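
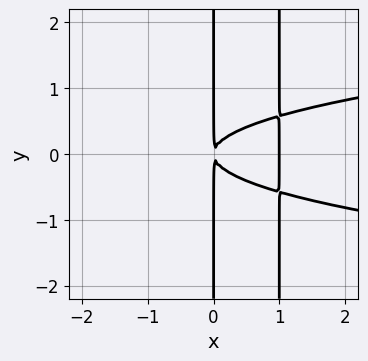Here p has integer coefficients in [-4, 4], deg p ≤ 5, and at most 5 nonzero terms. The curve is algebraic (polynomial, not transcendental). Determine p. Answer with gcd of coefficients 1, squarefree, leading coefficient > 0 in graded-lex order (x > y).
3*x^2*y^2 - x^3 - 3*x*y^2 + x^2

First, the degree is 4 — no degree-3 curve has this shape.
Next, symmetries: it's symmetric under y → −y, forcing even powers of y.
Then, against the integer gridlines: one x-axis crossing is at x = 1; the visible y-axis segment lies entirely on the curve.
Finally, together with the visible shape, these determine p as stated.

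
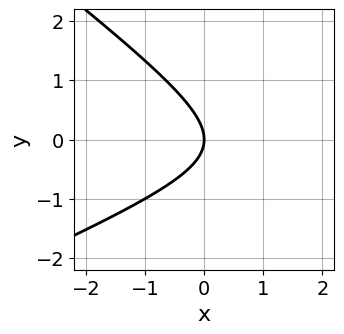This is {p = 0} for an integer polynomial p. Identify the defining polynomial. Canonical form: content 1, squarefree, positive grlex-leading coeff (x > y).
x^2 - x*y - 3*y^2 - 3*x

1. Degree: the shape is more complex than any degree-1 curve, so deg p = 2.
2. From the visible intercepts: one x-axis crossing is at x = 0; one y-axis crossing is at y = 0.
3. These observations pin down the coefficients.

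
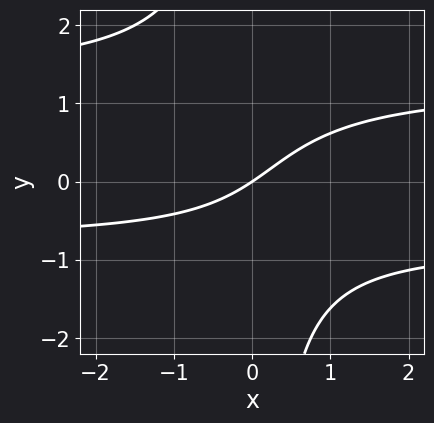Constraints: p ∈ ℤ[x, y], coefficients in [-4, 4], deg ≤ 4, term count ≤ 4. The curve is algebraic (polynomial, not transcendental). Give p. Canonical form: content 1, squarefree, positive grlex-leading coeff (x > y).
(a) deg p = 3.
(b) From the visible intercepts: it crosses the y-axis at the gridline y = 0; one x-axis crossing is at x = 0.
(c) These observations pin down the coefficients.

2*x*y^2 - x*y - 2*x + 3*y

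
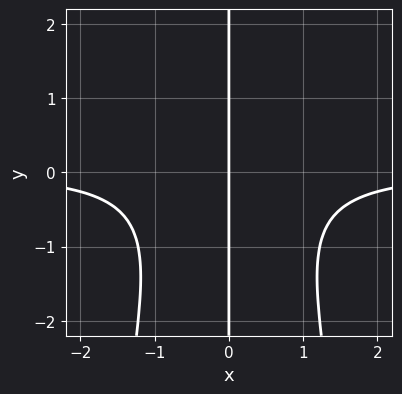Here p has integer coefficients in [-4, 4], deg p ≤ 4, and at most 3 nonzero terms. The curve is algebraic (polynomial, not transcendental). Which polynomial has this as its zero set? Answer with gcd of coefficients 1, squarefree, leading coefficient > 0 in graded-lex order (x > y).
2*x^3*y + x*y^2 + 2*x

(a) Degree: a generic line meets the curve in up to 4 points, so deg p = 4.
(b) Against the integer gridlines: it meets the x-axis at x = 0 (among the integer gridlines); every point of the y-axis in the box is on the curve.
(c) Assembling these constraints gives the stated polynomial.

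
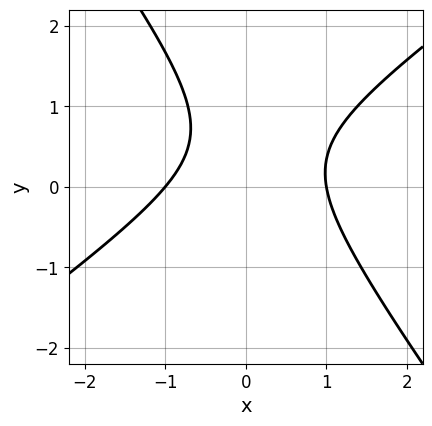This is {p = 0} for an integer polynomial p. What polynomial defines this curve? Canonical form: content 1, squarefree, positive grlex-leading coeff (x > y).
3*x^2 - 2*x*y - 3*y^2 + 3*y - 3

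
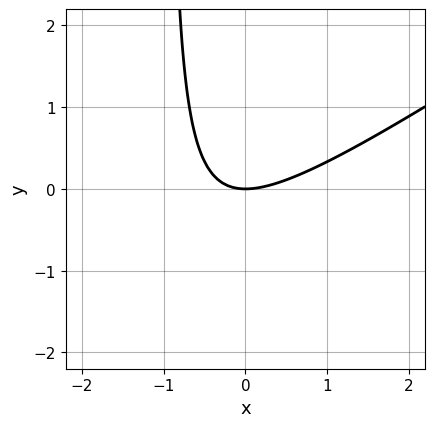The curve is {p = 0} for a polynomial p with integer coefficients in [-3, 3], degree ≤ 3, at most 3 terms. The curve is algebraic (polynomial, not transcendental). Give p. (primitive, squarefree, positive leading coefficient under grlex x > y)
(a) deg p = 2. No degree-1 curve has this shape.
(b) From the visible intercepts: one x-axis crossing is at x = 0; one y-axis crossing is at y = 0.
(c) Putting this together gives p.

2*x^2 - 3*x*y - 3*y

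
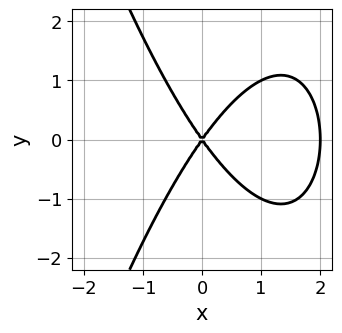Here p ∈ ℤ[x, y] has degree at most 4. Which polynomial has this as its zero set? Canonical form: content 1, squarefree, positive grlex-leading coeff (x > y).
x^3 - 2*x^2 + y^2

1. Degree: the shape is more complex than any degree-2 curve, so deg p = 3.
2. Symmetries: mirror symmetry y ↦ −y ⇒ only even powers of y.
3. Against the integer gridlines: one y-axis crossing is at y = 0; among the integer gridlines, it crosses the x-axis at x ∈ {0, 2}.
4. The integer polynomial consistent with all of this is the stated p.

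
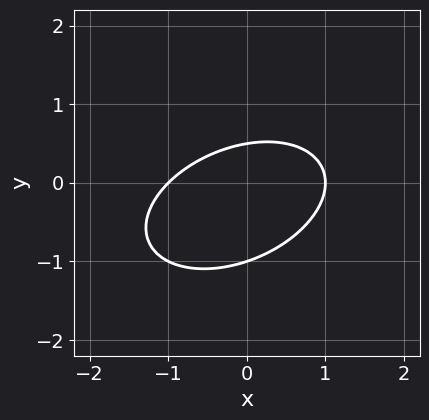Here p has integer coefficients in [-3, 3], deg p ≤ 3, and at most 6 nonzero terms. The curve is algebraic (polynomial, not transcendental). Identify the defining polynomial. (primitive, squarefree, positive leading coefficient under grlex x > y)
x^2 - x*y + 2*y^2 + y - 1

First, deg p = 2.
Then, from the axis intercepts and sections: it meets the y-axis at y = -1 (among the integer gridlines); among the integer gridlines, it crosses the x-axis at x ∈ {-1, 1}.
Finally, solving for integer coefficients yields p as stated.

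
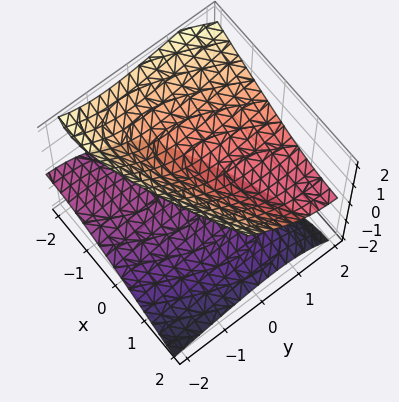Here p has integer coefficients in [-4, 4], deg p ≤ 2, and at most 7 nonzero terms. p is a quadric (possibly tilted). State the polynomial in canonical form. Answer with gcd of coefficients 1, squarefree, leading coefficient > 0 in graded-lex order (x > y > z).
First, there are 2 components.
Next, the degree is 2 — no degree-1 surface has this shape.
Next, against the integer gridlines: it misses every integer gridline on the x-axis; the surface avoids every integer y-axis point in the box.
Finally, fitting integer coefficients to these (and the overall shape) gives p.

x^2 - 2*x*y + y^2 - 2*y*z - 2*z^2 + 1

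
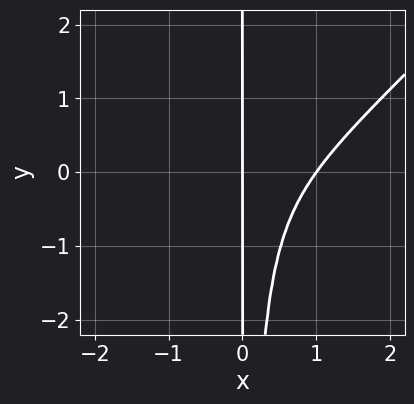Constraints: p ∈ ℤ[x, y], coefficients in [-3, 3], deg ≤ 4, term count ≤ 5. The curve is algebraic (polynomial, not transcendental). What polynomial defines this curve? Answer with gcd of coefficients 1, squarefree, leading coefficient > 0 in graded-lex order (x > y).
Degree: the shape is more complex than any degree-3 curve, so deg p = 4.
From the visible intercepts: every point of the y-axis in the box is on the curve; among the integer gridlines, it crosses the x-axis at x ∈ {0, 1}.
Putting this together gives p.

3*x^4 - 3*x^3*y - x^3 - 2*x^2*y - 2*x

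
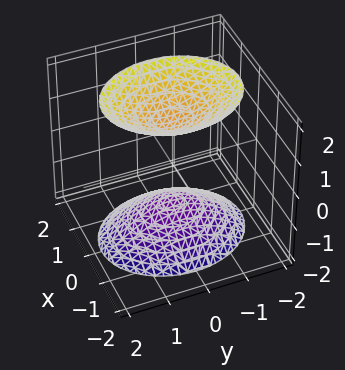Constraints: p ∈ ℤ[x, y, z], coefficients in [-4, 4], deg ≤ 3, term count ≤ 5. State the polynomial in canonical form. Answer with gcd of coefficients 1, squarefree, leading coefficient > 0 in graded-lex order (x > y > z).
3*x^2 + 2*y^2 - 2*z^2 + 3

First, I count 2 distinct pieces. They look like related sheets of one shape, so recover p as a whole.
Next, the degree is 2 — two separate bowl-shaped sheets opening away from each other; a quadric.
Next, symmetries: mirror symmetry x ↦ −x ⇒ only even powers of x; the y ↦ −y reflection is a symmetry, so y appears only in even powers; the z ↦ −z reflection is a symmetry, so z appears only in even powers.
Next, from the visible intercepts: no y-intercept at any integer in the box; no x-intercept at any integer in the box.
Finally, assembling these constraints gives the stated polynomial.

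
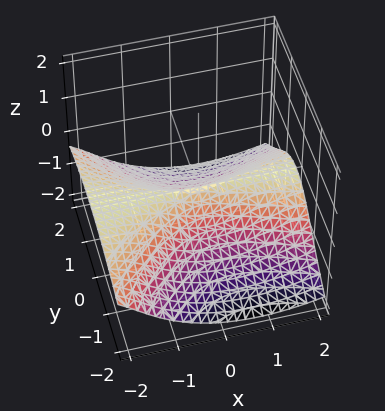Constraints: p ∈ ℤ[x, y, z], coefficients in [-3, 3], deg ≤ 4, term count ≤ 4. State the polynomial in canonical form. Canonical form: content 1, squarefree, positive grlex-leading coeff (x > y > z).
2*x^2*z + x*y^2 + 3*z^3 + 3*y^2

(a) The degree is 3 — no degree-2 surface has this shape.
(b) Against the integer gridlines: the visible x-axis segment lies entirely on the surface; one z-axis crossing is at z = 0.
(c) Putting this together gives p.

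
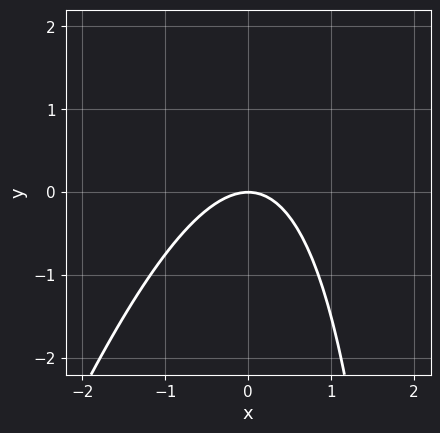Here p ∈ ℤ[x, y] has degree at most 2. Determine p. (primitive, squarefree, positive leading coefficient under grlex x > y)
1. deg p = 2.
2. Checking where it meets the axes: one y-axis crossing is at y = 0; it crosses the x-axis at the gridline x = 0.
3. Solving for integer coefficients yields p as stated.

3*x^2 - x*y + 3*y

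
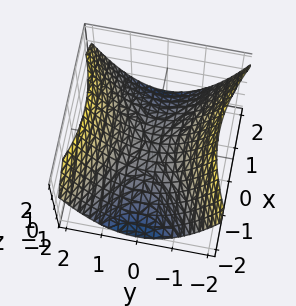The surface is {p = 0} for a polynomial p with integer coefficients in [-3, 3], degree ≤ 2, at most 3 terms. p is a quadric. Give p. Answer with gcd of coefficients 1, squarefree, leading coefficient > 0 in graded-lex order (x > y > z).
First, the degree is 2 — a hyperbolic paraboloid; a quadric.
Next, symmetries: mirror symmetry y ↦ −y ⇒ only even powers of y; mirror symmetry x ↦ −x ⇒ only even powers of x.
Then, from the visible intercepts: it meets the x-axis at x = 0 (among the integer gridlines); one z-axis crossing is at z = 0.
Finally, assembling these constraints gives the stated polynomial.

x^2 - 2*y^2 + 3*z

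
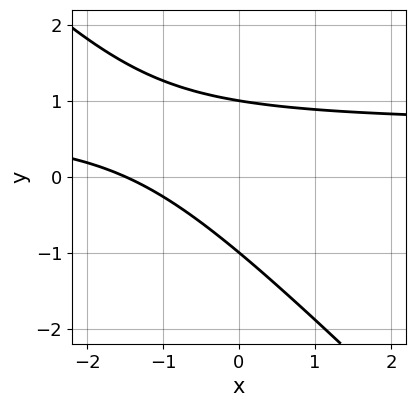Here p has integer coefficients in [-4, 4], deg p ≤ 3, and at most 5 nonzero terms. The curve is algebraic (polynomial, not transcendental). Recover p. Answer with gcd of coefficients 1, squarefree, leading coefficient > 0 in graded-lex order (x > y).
First, the degree is 2 — a generic line meets the curve in up to 2 points.
Next, checking where it meets the axes: among the integer gridlines, it crosses the y-axis at y ∈ {-1, 1}.
Finally, fitting integer coefficients to these (and the overall shape) gives p.

3*x*y + 3*y^2 - 2*x - 3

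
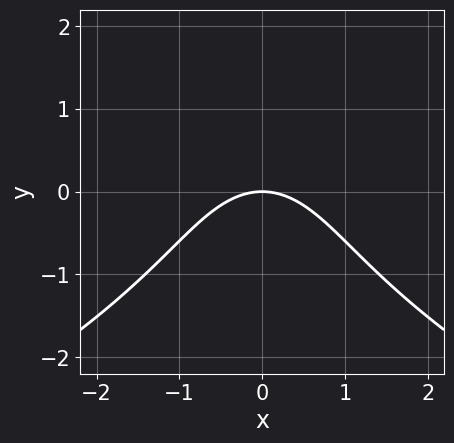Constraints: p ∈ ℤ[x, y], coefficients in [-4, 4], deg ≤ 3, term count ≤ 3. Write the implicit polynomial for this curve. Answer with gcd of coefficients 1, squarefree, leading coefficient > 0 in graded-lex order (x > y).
1. The degree is 3 — a generic line meets the curve in up to 3 points.
2. Symmetries: it's symmetric under x → −x, forcing even powers of x.
3. From the axis intercepts and sections: one x-axis crossing is at x = 0; one y-axis crossing is at y = 0.
4. These observations pin down the coefficients.

y^3 + 2*x^2 + 3*y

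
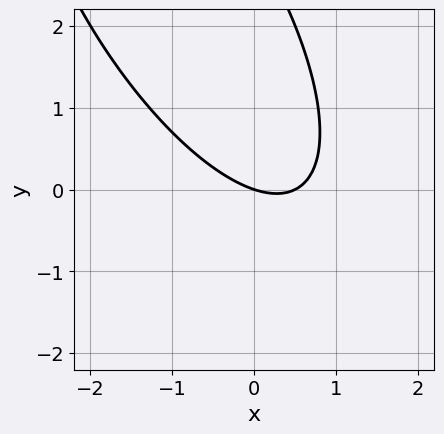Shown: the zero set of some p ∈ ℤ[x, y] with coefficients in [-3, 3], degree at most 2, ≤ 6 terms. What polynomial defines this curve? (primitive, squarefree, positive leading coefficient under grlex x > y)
2*x^2 + 2*x*y + y^2 - x - 3*y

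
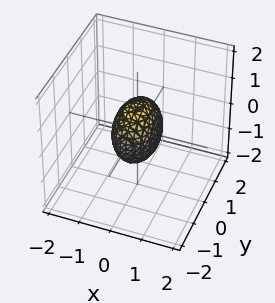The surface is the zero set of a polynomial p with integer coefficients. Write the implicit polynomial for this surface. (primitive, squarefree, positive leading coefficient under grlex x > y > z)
2*x^2 + y^2 + z^2 - 1

Degree: a closed, bounded, convex surface; a quadric, so deg p = 2.
Symmetries: the y ↦ −y reflection is a symmetry, so y appears only in even powers; mirror symmetry z ↦ −z ⇒ only even powers of z; mirror symmetry x ↦ −x ⇒ only even powers of x.
From the visible intercepts: among the integer gridlines, it crosses the z-axis at z ∈ {-1, 1}; the y-axis gridline crossings are at y ∈ {-1, 1}.
Fitting integer coefficients to these (and the overall shape) gives p.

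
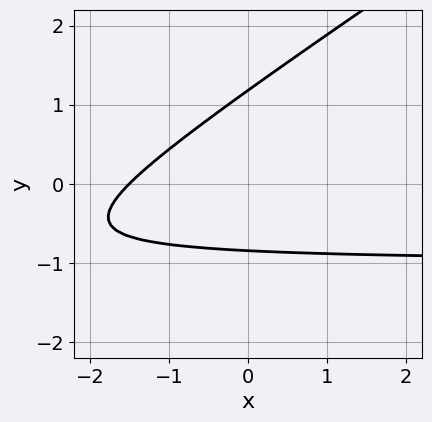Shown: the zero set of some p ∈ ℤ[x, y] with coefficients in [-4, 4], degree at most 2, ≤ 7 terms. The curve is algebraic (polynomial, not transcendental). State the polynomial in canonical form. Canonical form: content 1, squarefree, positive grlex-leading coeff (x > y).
First, the degree is 2 — no degree-1 curve has this shape.
Finally, the integer polynomial consistent with all of this is the stated p.

2*x*y - 3*y^2 + 2*x + y + 3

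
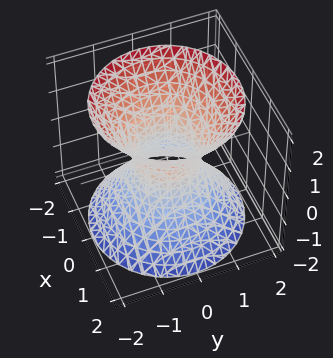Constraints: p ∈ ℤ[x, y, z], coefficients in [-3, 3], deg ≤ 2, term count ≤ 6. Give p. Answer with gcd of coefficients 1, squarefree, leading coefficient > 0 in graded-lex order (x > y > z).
Degree: one connected sheet with a waist; a quadric, so deg p = 2.
Symmetries: the z ↦ −z reflection is a symmetry, so z appears only in even powers; rotational symmetry about the z-axis ⇒ p depends on x, y only through x² + y².
Observable constraints: the surface avoids every integer z-axis point in the box; a circular section at z = 0 has radius between 0 and 1.
Fitting integer coefficients to these (and the overall shape) gives p.

3*x^2 + 3*y^2 - 2*z^2 - 2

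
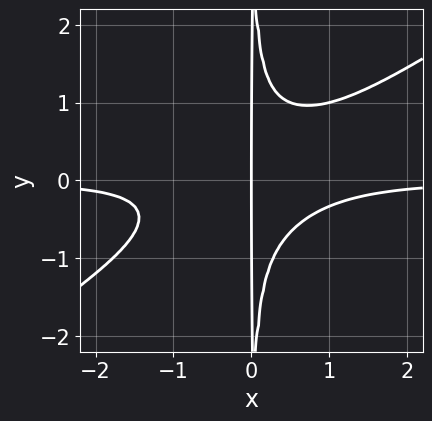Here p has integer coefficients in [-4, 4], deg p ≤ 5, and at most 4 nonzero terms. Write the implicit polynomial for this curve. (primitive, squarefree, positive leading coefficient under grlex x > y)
2*x^3*y - 3*x^2*y^2 + x

(a) Degree: no degree-3 curve has this shape, so deg p = 4.
(b) Checking where it meets the axes: the visible y-axis segment lies entirely on the curve; it crosses the x-axis at the gridline x = 0.
(c) Fitting integer coefficients to these (and the overall shape) gives p.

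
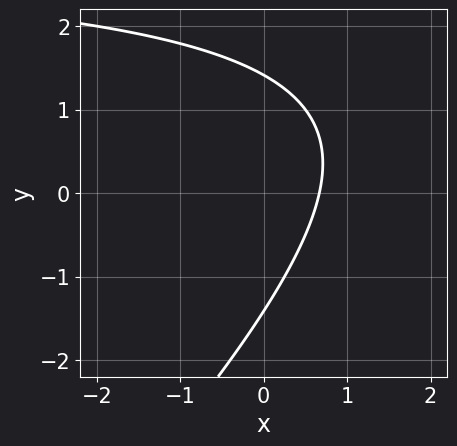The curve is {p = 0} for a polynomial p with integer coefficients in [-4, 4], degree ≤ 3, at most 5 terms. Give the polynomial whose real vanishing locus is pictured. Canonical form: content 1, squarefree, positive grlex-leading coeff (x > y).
(a) Degree: no degree-1 curve has this shape, so deg p = 2.
(b) Putting this together gives p.

x*y - y^2 - 3*x + 2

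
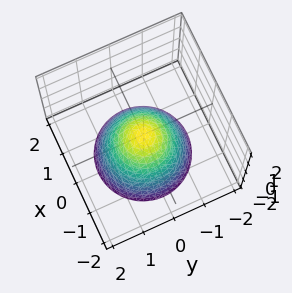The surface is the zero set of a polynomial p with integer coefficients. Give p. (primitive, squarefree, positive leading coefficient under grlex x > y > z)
The degree is 2 — a single bowl opening along one axis; a quadric.
Symmetries: the z-axis is an axis of rotation, so x and y enter only as x² + y².
Reading off the gridlines: it meets the z-axis at z = 0 (among the integer gridlines); one x-axis crossing is at x = 0; a circular section at z = -2 has radius between 1 and 2.
Matching integer coefficients to the picture gives p.

x^2 + y^2 + z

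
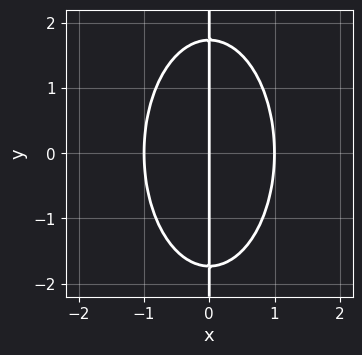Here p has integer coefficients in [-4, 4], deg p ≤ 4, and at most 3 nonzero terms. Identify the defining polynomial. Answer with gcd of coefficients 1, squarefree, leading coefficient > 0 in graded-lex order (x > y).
3*x^3 + x*y^2 - 3*x

1. deg p = 3. The shape is more complex than any degree-2 curve.
2. Symmetries: mirror symmetry y ↦ −y ⇒ only even powers of y.
3. Reading off the gridlines: the visible y-axis segment lies entirely on the curve; among the integer gridlines, it crosses the x-axis at x ∈ {-1, 0, 1}.
4. Matching integer coefficients to the picture gives p.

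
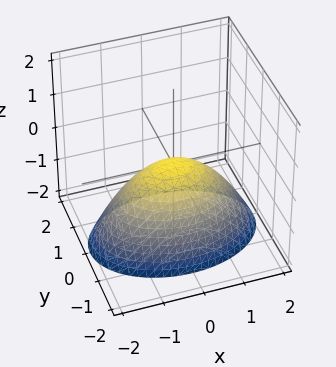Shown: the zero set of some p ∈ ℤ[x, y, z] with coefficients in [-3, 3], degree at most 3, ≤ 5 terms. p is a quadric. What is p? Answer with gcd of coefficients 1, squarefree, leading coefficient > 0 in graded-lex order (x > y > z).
First, degree: a paraboloid; a quadric, so deg p = 2.
Then, symmetries: the x ↦ −x reflection is a symmetry, so x appears only in even powers; it's symmetric under y → −y, forcing even powers of y.
Then, checking where it meets the axes: it crosses the y-axis at the gridline y = 0; it meets the x-axis at x = 0 (among the integer gridlines); it crosses the z-axis at the gridline z = 0.
Finally, these observations pin down the coefficients.

x^2 + 2*y^2 + 2*z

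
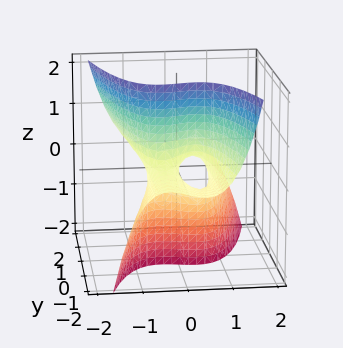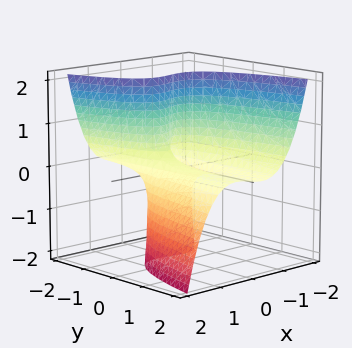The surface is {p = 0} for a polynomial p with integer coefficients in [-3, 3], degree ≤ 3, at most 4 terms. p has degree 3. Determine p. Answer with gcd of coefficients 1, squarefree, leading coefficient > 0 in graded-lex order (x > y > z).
The degree is 3 — a generic line meets the surface in up to 3 points.
Against the integer gridlines: every point of the y-axis in the box is on the surface; it meets the x-axis at x = 0 (among the integer gridlines); it crosses the z-axis at the gridline z = 0.
These observations pin down the coefficients.

2*x^3 + 2*y*z - x + z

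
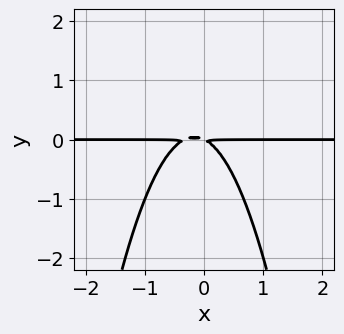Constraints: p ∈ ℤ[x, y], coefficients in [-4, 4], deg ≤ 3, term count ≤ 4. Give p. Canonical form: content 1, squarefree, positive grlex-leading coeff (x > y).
3*x^2*y + x*y + 2*y^2

Degree: a generic line meets the curve in up to 3 points, so deg p = 3.
Observable constraints: every point of the x-axis in the box is on the curve.
These observations pin down the coefficients.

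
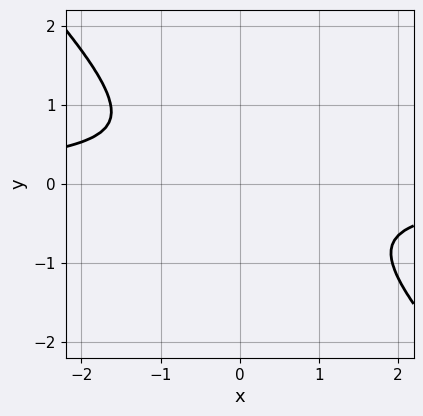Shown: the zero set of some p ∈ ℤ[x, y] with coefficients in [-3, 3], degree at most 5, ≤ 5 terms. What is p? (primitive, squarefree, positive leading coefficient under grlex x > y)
2*x^3*y + 2*y^4 + x*y^2 + 2*x^2 + 3*y^2

1. Degree: a generic line meets the curve in up to 4 points, so deg p = 4.
2. The integer polynomial consistent with all of this is the stated p.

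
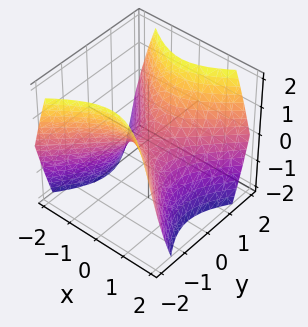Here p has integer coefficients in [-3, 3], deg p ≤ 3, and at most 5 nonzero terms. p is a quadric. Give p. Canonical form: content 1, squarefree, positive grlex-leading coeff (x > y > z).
First, degree: a hyperbolic paraboloid; a quadric, so deg p = 2.
Next, symmetries: the y ↦ −y reflection is a symmetry, so y appears only in even powers; mirror symmetry x ↦ −x ⇒ only even powers of x.
Then, against the integer gridlines: it meets the x-axis at x = 0 (among the integer gridlines); one z-axis crossing is at z = 0.
Finally, these observations pin down the coefficients.

x^2 - y^2 + z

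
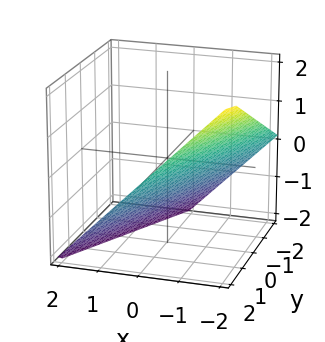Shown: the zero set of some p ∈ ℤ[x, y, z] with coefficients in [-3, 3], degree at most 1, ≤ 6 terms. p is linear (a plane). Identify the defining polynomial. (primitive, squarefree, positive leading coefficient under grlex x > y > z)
deg p = 1. Every cross-section is a straight line — this is a plane.
From the axis intercepts and sections: one y-axis crossing is at y = 2; one x-axis crossing is at x = -1.
Fitting integer coefficients to these (and the overall shape) gives p. Check: (0, 0, -1) on the z-axis lies on the surface, and p(0, 0, -1) = 0. ✓

2*x - y + 2*z + 2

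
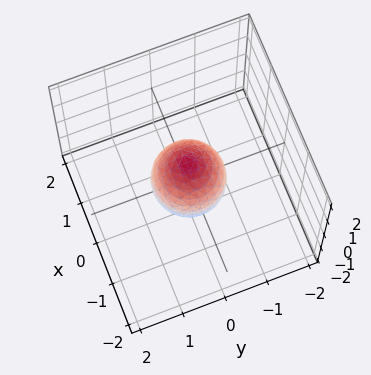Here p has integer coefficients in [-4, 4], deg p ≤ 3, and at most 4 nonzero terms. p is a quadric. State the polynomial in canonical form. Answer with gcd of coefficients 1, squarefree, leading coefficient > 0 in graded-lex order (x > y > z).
3*x^2 + 3*y^2 + 2*z^2 - 2

First, degree: a closed, bounded, convex surface; a quadric, so deg p = 2.
Then, symmetries: every cross-section ⟂ z is a circle, so x, y appear only via x² + y²; mirror symmetry z ↦ −z ⇒ only even powers of z.
Then, checking where it meets the axes: a circular section at z = 0 has radius between 0 and 1; among the integer gridlines, it crosses the z-axis at z ∈ {-1, 1}.
Finally, these observations pin down the coefficients.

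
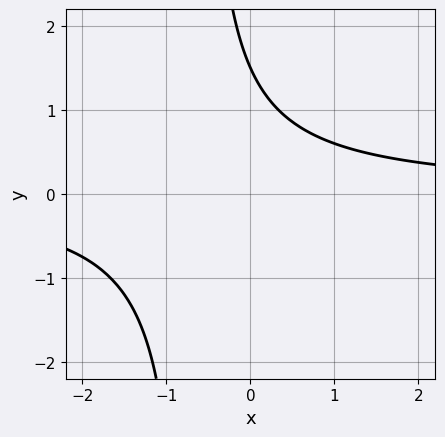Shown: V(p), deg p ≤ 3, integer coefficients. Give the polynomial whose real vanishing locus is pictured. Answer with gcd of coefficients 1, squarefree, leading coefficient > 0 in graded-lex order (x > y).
3*x*y + 2*y - 3

First, the degree is 2 — a generic line meets the curve in up to 2 points.
Then, from the visible intercepts: no x-intercept at any integer in the box.
Finally, solving for integer coefficients yields p as stated.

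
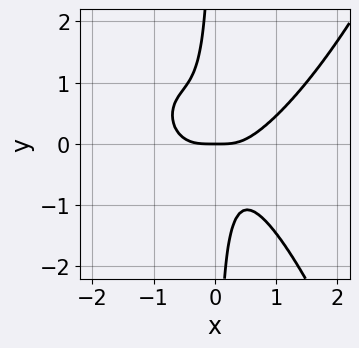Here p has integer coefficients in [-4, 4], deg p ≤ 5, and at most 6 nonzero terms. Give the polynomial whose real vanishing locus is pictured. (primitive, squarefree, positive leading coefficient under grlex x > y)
2*x^4 - 2*x^2*y - 3*x*y^2 - y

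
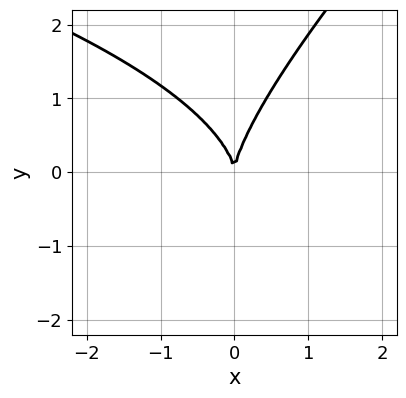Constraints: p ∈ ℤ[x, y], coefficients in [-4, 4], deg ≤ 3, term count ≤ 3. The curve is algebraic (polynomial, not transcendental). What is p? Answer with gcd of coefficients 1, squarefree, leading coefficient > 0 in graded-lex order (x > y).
(a) Degree: no degree-2 curve has this shape, so deg p = 3.
(b) From the axis intercepts and sections: it meets the y-axis at y = 0 (among the integer gridlines); it meets the x-axis at x = 0 (among the integer gridlines).
(c) Fitting integer coefficients to these (and the overall shape) gives p.

x*y^2 - y^3 + 3*x^2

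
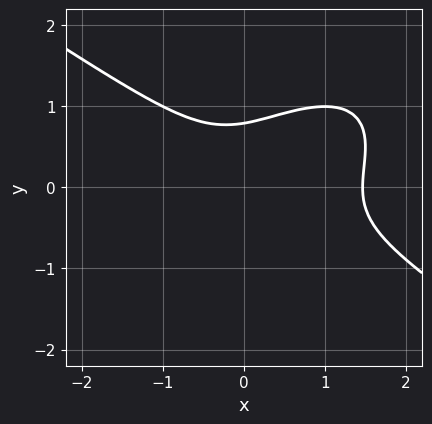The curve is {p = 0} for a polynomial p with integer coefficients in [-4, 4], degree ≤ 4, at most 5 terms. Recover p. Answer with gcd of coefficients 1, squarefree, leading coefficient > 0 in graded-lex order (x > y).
x^3 - x*y^2 + 2*y^3 - x^2 - 1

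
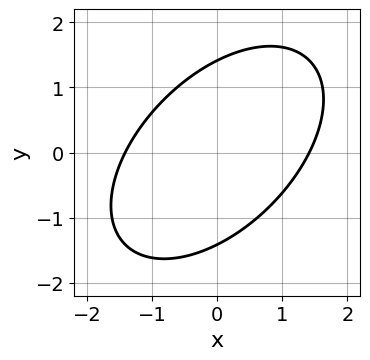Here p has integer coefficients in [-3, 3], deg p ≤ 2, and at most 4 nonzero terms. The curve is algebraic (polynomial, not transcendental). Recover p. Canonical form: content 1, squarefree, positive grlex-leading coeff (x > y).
(a) The degree is 2 — the shape is more complex than any degree-1 curve.
(b) Putting this together gives p.

x^2 - x*y + y^2 - 2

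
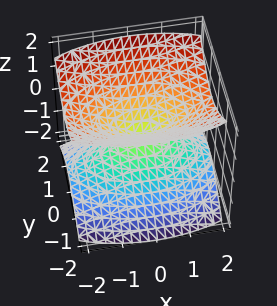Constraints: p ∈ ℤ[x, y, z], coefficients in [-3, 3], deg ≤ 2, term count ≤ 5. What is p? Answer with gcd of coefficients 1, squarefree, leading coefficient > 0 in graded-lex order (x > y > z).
First, I count 2 distinct pieces. They look like related sheets of one shape, so recover p as a whole.
Next, deg p = 2. A double cone through the origin; a quadric.
Next, symmetries: mirror symmetry x ↦ −x ⇒ only even powers of x; it's symmetric under y → −y, forcing even powers of y; it's symmetric under z → −z, forcing even powers of z.
Next, reading off the gridlines: one z-axis crossing is at z = 0; it crosses the y-axis at the gridline y = 0; it crosses the x-axis at the gridline x = 0.
Finally, the integer polynomial consistent with all of this is the stated p.

x^2 + 3*y^2 - 3*z^2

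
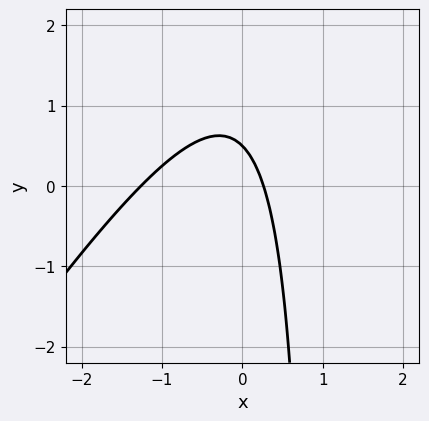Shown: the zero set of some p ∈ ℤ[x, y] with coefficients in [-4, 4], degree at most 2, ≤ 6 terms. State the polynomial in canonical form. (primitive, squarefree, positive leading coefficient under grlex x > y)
3*x^2 - 2*x*y + 3*x + 2*y - 1

(a) The degree is 2 — no degree-1 curve has this shape.
(b) The integer polynomial consistent with all of this is the stated p.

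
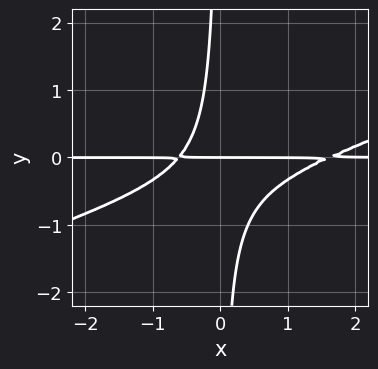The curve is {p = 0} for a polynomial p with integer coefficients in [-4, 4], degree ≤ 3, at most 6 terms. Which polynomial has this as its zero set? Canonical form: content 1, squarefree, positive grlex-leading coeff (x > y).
(a) Degree: the shape is more complex than any degree-2 curve, so deg p = 3.
(b) Observable constraints: it crosses the y-axis at the gridline y = 0; the visible x-axis segment lies entirely on the curve.
(c) Together with the visible shape, these determine p as stated.

x^2*y - 3*x*y^2 - x*y - y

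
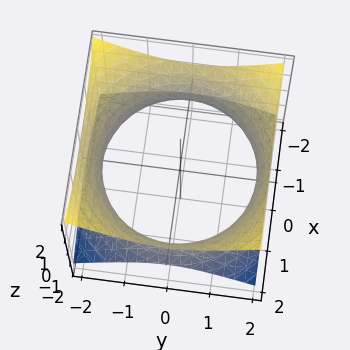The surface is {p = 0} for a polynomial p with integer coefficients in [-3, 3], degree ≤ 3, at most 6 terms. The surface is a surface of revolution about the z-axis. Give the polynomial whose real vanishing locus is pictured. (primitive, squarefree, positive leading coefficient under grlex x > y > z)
1. Degree: a generic line meets the surface in up to 2 points, so deg p = 2.
2. By symmetry, every cross-section ⟂ z is a circle, so x, y appear only via x² + y².
3. Observable constraints: a circular section at z = 0 has radius between 1 and 2; it misses every integer gridline on the z-axis.
4. Together with the visible shape, these determine p as stated.

x^2 + y^2 - 2*z^2 - 3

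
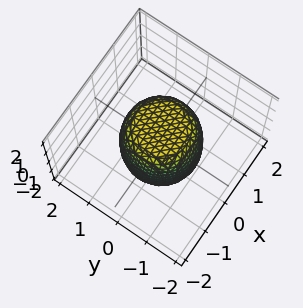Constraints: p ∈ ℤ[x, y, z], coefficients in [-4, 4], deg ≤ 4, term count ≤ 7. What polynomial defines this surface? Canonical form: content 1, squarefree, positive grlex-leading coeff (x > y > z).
2*x^4 + 4*x^2*y^2 + 2*y^4 - x^2 - y^2 + z^2 - 2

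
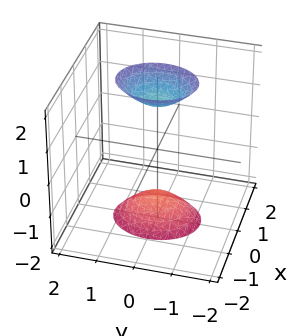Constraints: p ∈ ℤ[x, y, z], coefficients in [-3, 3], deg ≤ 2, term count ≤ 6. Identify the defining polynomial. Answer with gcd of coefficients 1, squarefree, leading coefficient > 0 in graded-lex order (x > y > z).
3*x^2 + 2*y^2 - z^2 + 2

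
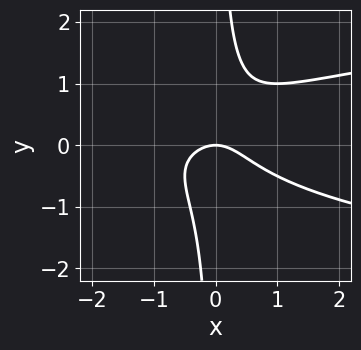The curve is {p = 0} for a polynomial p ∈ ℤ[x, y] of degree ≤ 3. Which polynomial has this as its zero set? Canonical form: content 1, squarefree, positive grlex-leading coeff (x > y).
(a) deg p = 3.
(b) From the visible intercepts: it crosses the y-axis at the gridline y = 0; it meets the x-axis at x = 0 (among the integer gridlines).
(c) These observations pin down the coefficients.

2*x*y^2 - x^2 - y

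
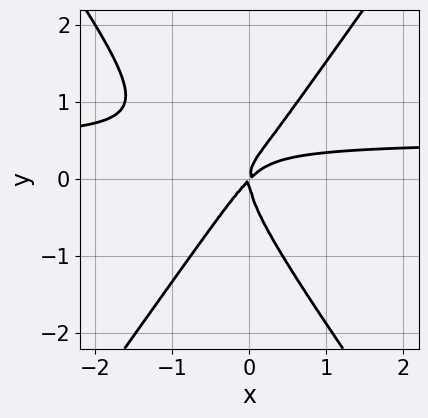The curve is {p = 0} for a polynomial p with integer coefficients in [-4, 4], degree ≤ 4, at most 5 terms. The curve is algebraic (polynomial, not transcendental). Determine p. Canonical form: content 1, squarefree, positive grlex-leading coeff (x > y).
2*x^2*y - y^3 - x^2 + x*y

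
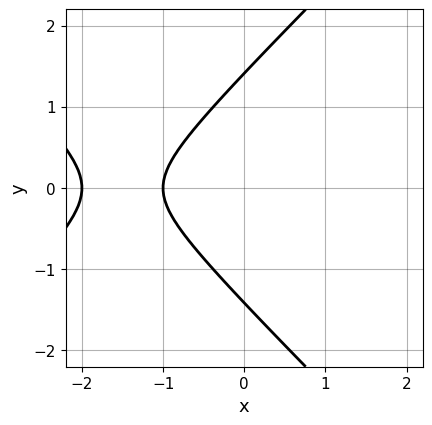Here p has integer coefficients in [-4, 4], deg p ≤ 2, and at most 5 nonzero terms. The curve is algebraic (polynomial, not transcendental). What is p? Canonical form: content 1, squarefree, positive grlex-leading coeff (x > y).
x^2 - y^2 + 3*x + 2

(a) deg p = 2. No degree-1 curve has this shape.
(b) Symmetries: it's symmetric under y → −y, forcing even powers of y.
(c) From the visible intercepts: among the integer gridlines, it crosses the x-axis at x ∈ {-2, -1}.
(d) Fitting integer coefficients to these (and the overall shape) gives p.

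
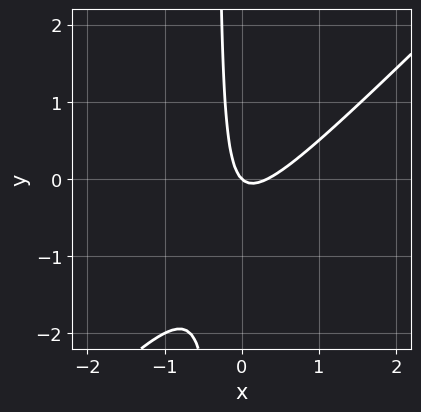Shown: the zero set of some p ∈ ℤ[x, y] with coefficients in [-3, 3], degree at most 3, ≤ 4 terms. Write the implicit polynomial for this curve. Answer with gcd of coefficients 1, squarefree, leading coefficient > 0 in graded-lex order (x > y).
First, deg p = 2.
Then, observable constraints: one x-axis crossing is at x = 0; it meets the y-axis at y = 0 (among the integer gridlines).
Finally, matching integer coefficients to the picture gives p.

3*x^2 - 3*x*y - x - y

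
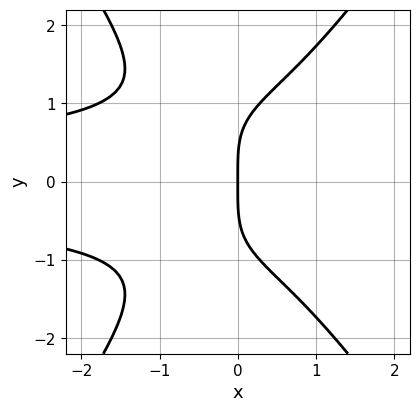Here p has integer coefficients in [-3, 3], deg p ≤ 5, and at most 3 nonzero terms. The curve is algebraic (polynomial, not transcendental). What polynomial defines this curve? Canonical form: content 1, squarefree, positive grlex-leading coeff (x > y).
2*x^2*y^2 - y^4 + 3*x

1. Degree: no degree-3 curve has this shape, so deg p = 4.
2. Symmetries: it's symmetric under y → −y, forcing even powers of y.
3. From the visible intercepts: it meets the x-axis at x = 0 (among the integer gridlines); it crosses the y-axis at the gridline y = 0.
4. These observations pin down the coefficients.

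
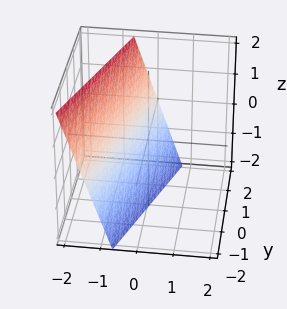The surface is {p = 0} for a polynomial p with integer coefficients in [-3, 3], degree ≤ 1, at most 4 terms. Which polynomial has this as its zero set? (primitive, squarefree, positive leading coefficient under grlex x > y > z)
3*x - y + z + 2

(a) Degree: every cross-section is a straight line — this is a plane, so deg p = 1.
(b) From the visible intercepts: one y-axis crossing is at y = 2; one z-axis crossing is at z = -2.
(c) Matching integer coefficients to the picture gives p.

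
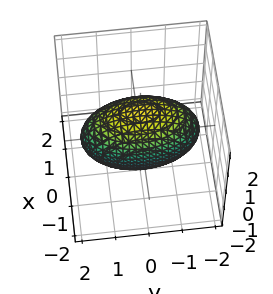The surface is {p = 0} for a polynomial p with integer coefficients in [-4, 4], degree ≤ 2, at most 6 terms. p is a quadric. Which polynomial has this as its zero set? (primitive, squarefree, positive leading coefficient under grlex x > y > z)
(a) deg p = 2.
(b) Symmetries: the z ↦ −z reflection is a symmetry, so z appears only in even powers; mirror symmetry y ↦ −y ⇒ only even powers of y; it's symmetric under x → −x, forcing even powers of x.
(c) Observable constraints: the x-axis gridline crossings are at x ∈ {-1, 1}.
(d) Fitting integer coefficients to these (and the overall shape) gives p.

3*x^2 + y^2 + 2*z^2 - 3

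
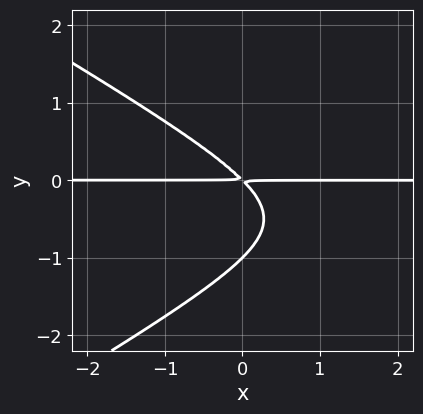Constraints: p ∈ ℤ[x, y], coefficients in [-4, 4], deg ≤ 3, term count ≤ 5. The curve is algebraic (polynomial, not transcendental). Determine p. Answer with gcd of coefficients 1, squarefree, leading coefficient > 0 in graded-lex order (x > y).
First, deg p = 3. The shape is more complex than any degree-2 curve.
Then, observable constraints: the visible x-axis segment lies entirely on the curve; it crosses the y-axis at the gridline y = -1.
Finally, solving for integer coefficients yields p as stated.

x^2*y - 3*y^3 - 3*x*y - 3*y^2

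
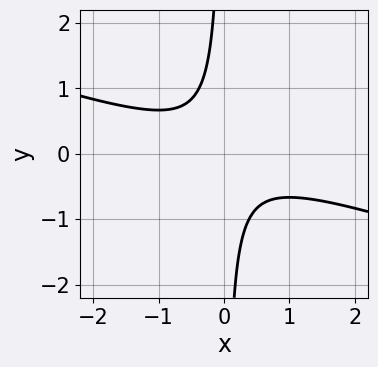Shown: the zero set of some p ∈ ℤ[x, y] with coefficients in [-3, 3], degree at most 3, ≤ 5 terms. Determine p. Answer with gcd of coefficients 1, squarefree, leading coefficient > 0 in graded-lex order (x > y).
x^2 + 3*x*y + 1

First, degree: a generic line meets the curve in up to 2 points, so deg p = 2.
Next, from the axis intercepts and sections: it misses every integer gridline on the x-axis; no y-intercept at any integer in the box.
Finally, assembling these constraints gives the stated polynomial.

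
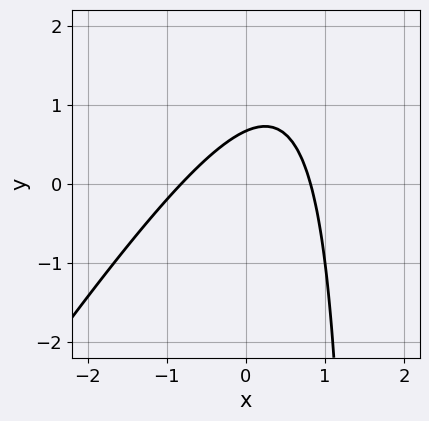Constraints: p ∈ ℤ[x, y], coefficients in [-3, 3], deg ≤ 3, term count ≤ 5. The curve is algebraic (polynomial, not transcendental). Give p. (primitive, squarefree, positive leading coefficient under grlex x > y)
First, degree: no degree-1 curve has this shape, so deg p = 2.
Finally, solving for integer coefficients yields p as stated.

3*x^2 - 2*x*y + 3*y - 2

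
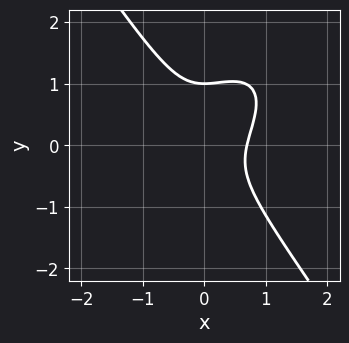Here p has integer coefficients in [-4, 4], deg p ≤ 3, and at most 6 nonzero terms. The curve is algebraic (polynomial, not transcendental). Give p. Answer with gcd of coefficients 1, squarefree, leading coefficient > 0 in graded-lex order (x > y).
Degree: the shape is more complex than any degree-2 curve, so deg p = 3.
Against the integer gridlines: one y-axis crossing is at y = 1.
Assembling these constraints gives the stated polynomial.

3*x^3 - 2*x^2*y + 2*y^3 - y^2 - 1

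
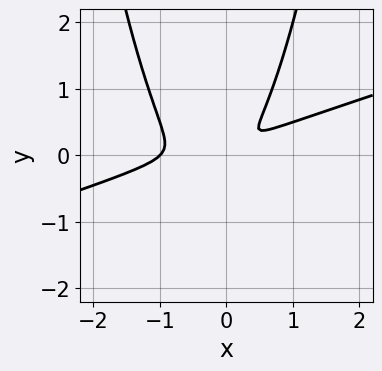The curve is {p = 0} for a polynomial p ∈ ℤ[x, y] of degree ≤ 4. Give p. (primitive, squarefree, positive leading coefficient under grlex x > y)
First, deg p = 3. A generic line meets the curve in up to 3 points.
Next, against the integer gridlines: one x-axis crossing is at x = -1.
Finally, the integer polynomial consistent with all of this is the stated p.

x^3 - 3*x^2*y + x^2 - 2*x*y + 2*y^2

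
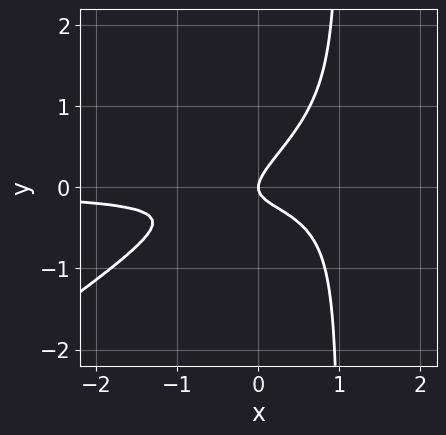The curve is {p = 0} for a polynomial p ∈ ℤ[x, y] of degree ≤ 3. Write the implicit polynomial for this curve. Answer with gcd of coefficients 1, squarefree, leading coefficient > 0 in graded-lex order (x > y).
2*x^2*y - 3*x*y^2 - 2*x*y + 3*y^2 - x

1. The degree is 3 — a generic line meets the curve in up to 3 points.
2. From the visible intercepts: it crosses the y-axis at the gridline y = 0; it meets the x-axis at x = 0 (among the integer gridlines).
3. Matching integer coefficients to the picture gives p.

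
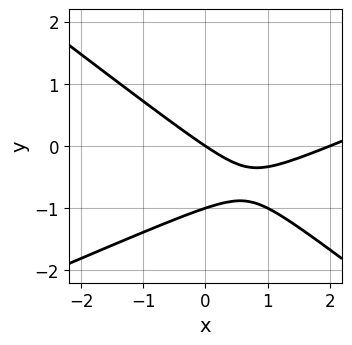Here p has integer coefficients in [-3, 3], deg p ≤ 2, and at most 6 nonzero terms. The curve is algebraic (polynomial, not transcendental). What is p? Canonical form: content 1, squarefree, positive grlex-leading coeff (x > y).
x^2 - x*y - 3*y^2 - 2*x - 3*y

First, the degree is 2 — no degree-1 curve has this shape.
Then, checking where it meets the axes: among the integer gridlines, it crosses the x-axis at x ∈ {0, 2}; among the integer gridlines, it crosses the y-axis at y ∈ {-1, 0}.
Finally, together with the visible shape, these determine p as stated.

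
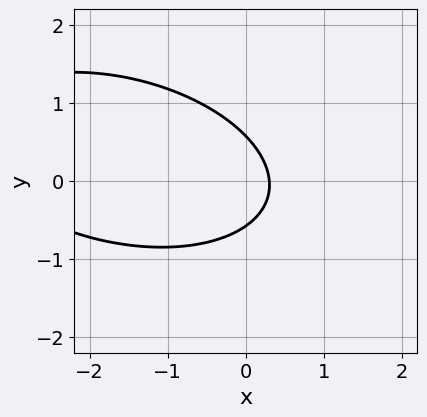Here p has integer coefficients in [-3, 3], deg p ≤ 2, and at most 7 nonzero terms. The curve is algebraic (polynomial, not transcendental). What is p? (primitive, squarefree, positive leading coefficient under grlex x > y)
(a) deg p = 2. The shape is more complex than any degree-1 curve.
(b) Solving for integer coefficients yields p as stated.

x^2 + x*y + 3*y^2 + 3*x - 1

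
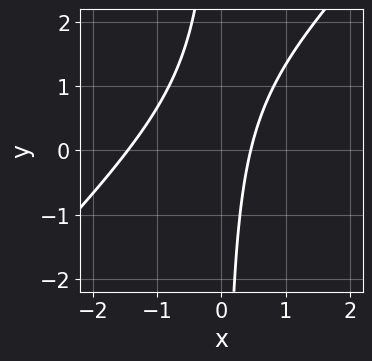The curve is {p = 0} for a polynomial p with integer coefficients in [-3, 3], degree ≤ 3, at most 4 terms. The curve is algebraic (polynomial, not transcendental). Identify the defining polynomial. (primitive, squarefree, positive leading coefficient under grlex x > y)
(a) Degree: no degree-1 curve has this shape, so deg p = 2.
(b) Reading off the gridlines: it misses every integer gridline on the y-axis.
(c) These observations pin down the coefficients.

3*x^2 - 3*x*y + 3*x - 2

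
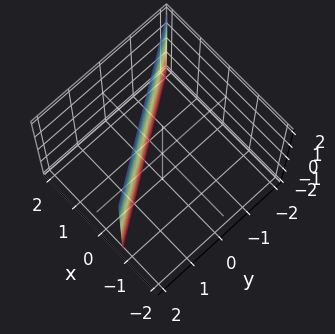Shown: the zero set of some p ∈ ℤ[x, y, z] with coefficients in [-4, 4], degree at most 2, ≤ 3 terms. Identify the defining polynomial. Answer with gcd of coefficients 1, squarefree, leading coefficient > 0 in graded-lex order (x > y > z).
3*x + 2*y - 2

Degree: the surface is flat (a plane), so deg p = 1.
Against the integer gridlines: it misses every integer gridline on the z-axis; one y-axis crossing is at y = 1.
Assembling these constraints gives the stated polynomial.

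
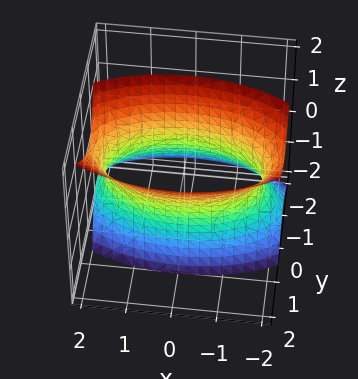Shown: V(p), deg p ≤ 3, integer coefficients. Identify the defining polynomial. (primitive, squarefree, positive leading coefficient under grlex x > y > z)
First, deg p = 2. A generic line meets the surface in up to 2 points.
Next, against the integer gridlines: no z-intercept at any integer in the box; among the integer gridlines, it crosses the y-axis at y ∈ {-1, 1}.
Finally, fitting integer coefficients to these (and the overall shape) gives p.

x^2 + 3*y^2 - 2*y*z - z^2 - 3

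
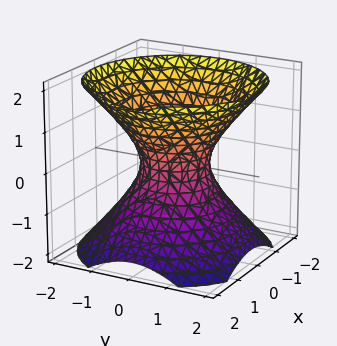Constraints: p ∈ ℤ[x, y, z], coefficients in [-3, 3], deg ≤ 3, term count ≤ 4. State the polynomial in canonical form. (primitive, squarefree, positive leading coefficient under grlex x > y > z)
3*x^2 + 3*y^2 - 3*z^2 - 2

Degree: the shape is more complex than any degree-1 surface, so deg p = 2.
Symmetry: the z-axis is an axis of rotation, so x and y enter only as x² + y².
Reading off the gridlines: a circular section at z = -1 has radius between 1 and 2; the surface avoids every integer z-axis point in the box.
Solving for integer coefficients yields p as stated.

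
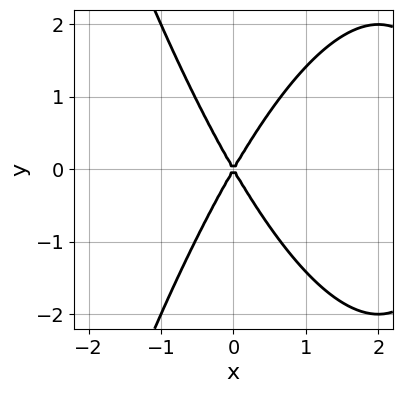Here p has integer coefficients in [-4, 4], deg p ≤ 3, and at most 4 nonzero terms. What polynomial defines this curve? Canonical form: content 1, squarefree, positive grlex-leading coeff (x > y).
x^3 - 3*x^2 + y^2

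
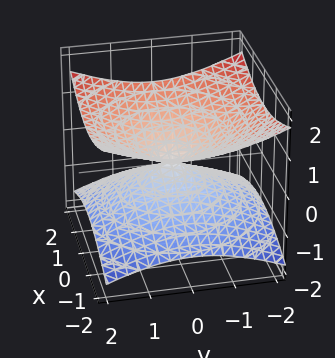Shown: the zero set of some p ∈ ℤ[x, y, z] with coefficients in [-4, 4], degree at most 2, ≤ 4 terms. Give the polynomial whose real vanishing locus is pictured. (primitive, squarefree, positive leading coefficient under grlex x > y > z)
x^2 + y^2 - 3*z^2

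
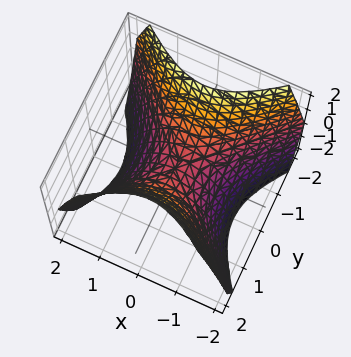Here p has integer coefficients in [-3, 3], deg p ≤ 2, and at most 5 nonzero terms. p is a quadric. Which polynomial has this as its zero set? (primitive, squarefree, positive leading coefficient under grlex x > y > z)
(a) Degree: a hyperbolic paraboloid; a quadric, so deg p = 2.
(b) Symmetries: mirror symmetry x ↦ −x ⇒ only even powers of x; the y ↦ −y reflection is a symmetry, so y appears only in even powers.
(c) From the visible intercepts: it crosses the x-axis at the gridline x = 0; it crosses the y-axis at the gridline y = 0.
(d) Matching integer coefficients to the picture gives p.

x^2 - y^2 + z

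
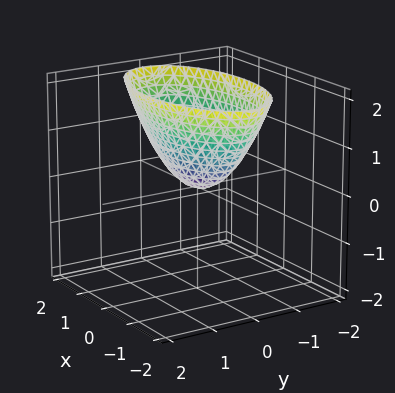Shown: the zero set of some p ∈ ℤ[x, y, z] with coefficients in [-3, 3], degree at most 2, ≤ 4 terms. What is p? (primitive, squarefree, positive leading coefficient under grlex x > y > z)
Degree: a paraboloid; a quadric, so deg p = 2.
Symmetries: it's symmetric under y → −y, forcing even powers of y; mirror symmetry x ↦ −x ⇒ only even powers of x.
Checking where it meets the axes: one z-axis crossing is at z = 0; it meets the x-axis at x = 0 (among the integer gridlines).
Fitting integer coefficients to these (and the overall shape) gives p.

x^2 + 3*y^2 - 2*z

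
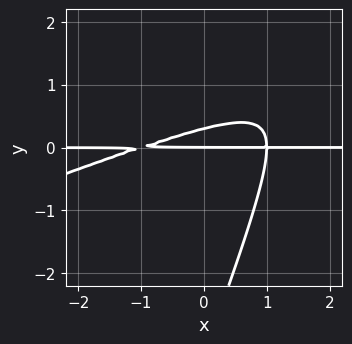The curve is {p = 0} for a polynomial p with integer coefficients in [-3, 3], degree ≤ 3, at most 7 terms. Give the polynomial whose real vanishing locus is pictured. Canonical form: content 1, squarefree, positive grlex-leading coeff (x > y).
1. deg p = 3. A generic line meets the curve in up to 3 points.
2. Observable constraints: it crosses the y-axis at the gridline y = 0; the visible x-axis segment lies entirely on the curve.
3. Fitting integer coefficients to these (and the overall shape) gives p.

x^2*y - 3*x*y^2 + y^3 + 3*y^2 - y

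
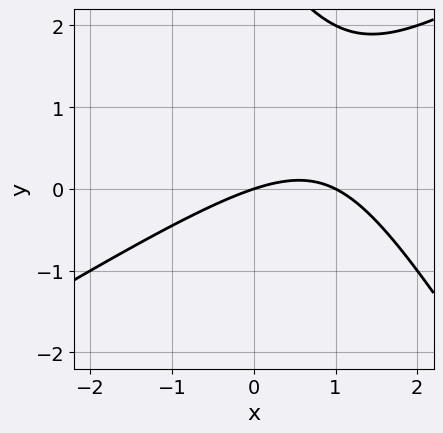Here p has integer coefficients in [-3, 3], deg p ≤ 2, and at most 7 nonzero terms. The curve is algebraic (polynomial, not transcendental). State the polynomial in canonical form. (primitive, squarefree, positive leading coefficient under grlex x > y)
1. Degree: a generic line meets the curve in up to 2 points, so deg p = 2.
2. Checking where it meets the axes: one y-axis crossing is at y = 0; among the integer gridlines, it crosses the x-axis at x ∈ {0, 1}.
3. Assembling these constraints gives the stated polynomial.

x^2 - x*y - y^2 - x + 3*y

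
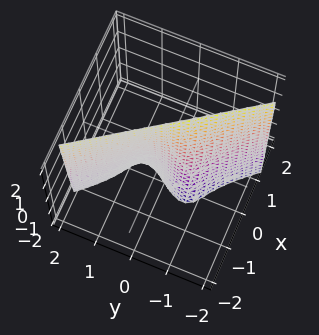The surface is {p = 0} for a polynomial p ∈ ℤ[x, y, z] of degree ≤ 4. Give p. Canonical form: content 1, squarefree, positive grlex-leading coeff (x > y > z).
(a) The degree is 3 — the shape is more complex than any degree-2 surface.
(b) From the axis intercepts and sections: it crosses the x-axis at the gridline x = 0; the visible z-axis segment lies entirely on the surface; one y-axis crossing is at y = 0.
(c) Assembling these constraints gives the stated polynomial.

3*x^3 - 2*x^2*y + 2*y^3 + y*z + 3*x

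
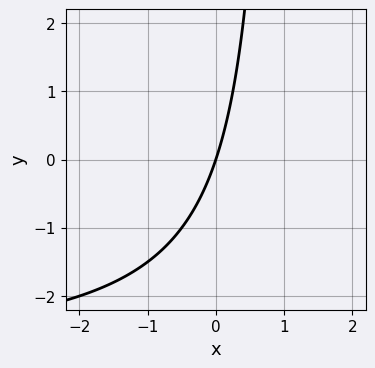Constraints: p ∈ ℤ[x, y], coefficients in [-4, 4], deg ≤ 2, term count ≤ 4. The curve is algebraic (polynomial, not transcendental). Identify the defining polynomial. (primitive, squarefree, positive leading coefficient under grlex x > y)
x*y + 3*x - y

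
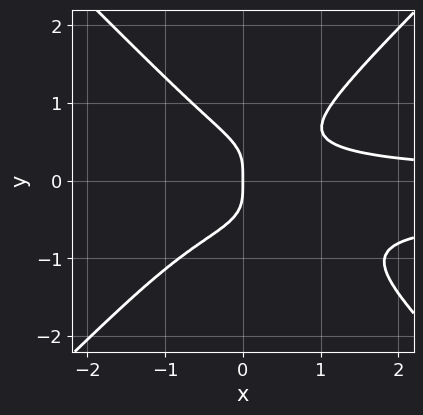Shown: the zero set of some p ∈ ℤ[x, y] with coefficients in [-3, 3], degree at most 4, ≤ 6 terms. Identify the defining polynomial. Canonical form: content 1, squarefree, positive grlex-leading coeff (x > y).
3*x^2*y^2 - 3*y^4 + x^2*y - x*y^2 - x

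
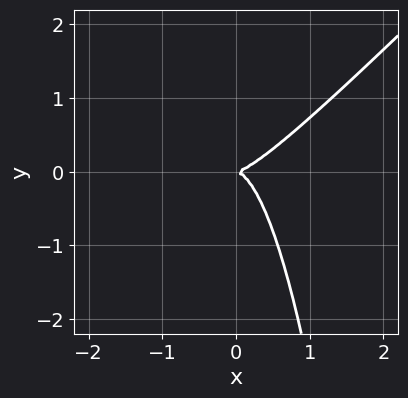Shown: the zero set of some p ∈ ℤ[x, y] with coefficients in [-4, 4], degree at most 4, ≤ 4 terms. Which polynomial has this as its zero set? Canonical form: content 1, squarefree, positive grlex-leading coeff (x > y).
deg p = 3.
From the axis intercepts and sections: it meets the y-axis at y = 0 (among the integer gridlines); it meets the x-axis at x = 0 (among the integer gridlines).
Together with the visible shape, these determine p as stated.

2*x^3 - 2*x^2*y - y^2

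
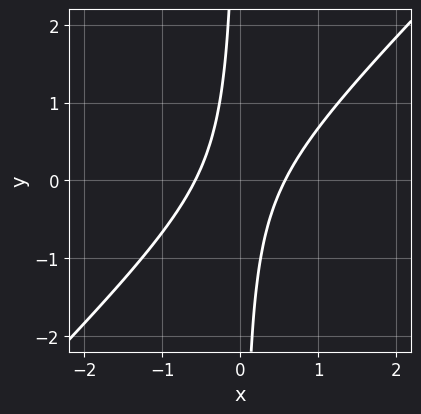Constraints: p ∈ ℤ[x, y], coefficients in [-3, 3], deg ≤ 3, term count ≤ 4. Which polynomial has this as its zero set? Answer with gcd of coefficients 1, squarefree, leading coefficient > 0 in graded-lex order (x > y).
3*x^2 - 3*x*y - 1

deg p = 2. A generic line meets the curve in up to 2 points.
Checking where it meets the axes: it misses every integer gridline on the y-axis.
Assembling these constraints gives the stated polynomial.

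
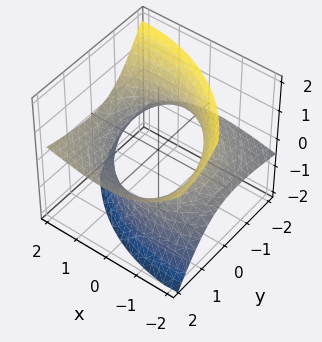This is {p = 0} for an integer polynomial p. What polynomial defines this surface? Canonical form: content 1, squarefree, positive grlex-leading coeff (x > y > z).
The degree is 2 — the shape is more complex than any degree-1 surface.
From the axis intercepts and sections: the surface avoids every integer z-axis point in the box.
Together with the visible shape, these determine p as stated.

x^2 - 2*x*z + y^2 - 3*y*z - 2*z^2 - 3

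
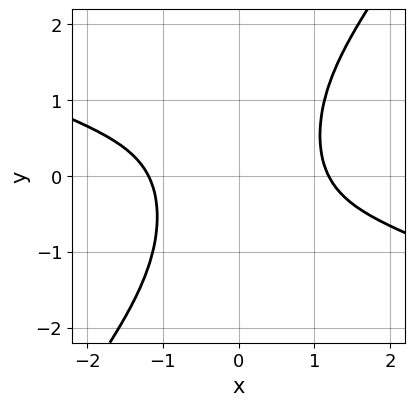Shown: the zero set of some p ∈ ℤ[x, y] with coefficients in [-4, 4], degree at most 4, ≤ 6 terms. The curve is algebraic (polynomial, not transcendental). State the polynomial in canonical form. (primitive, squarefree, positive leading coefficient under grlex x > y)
The degree is 4 — a generic line meets the curve in up to 4 points.
Against the integer gridlines: the curve avoids every integer y-axis point in the box.
Fitting integer coefficients to these (and the overall shape) gives p.

x^4 + 2*x^3*y - 2*x^2*y^2 - 2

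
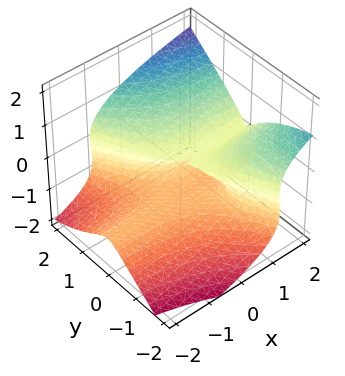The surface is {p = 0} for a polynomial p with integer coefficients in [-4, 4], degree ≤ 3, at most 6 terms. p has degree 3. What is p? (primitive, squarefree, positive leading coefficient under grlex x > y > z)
2*x*y^2 + y^3 - 3*z^3 - 3*z^2

1. The degree is 3 — a generic line meets the surface in up to 3 points.
2. Observable constraints: the z-axis gridline crossings are at z ∈ {-1, 0}; every point of the x-axis in the box is on the surface.
3. Matching integer coefficients to the picture gives p.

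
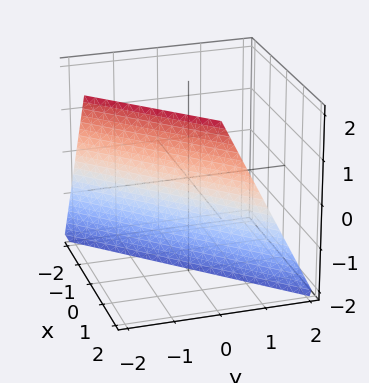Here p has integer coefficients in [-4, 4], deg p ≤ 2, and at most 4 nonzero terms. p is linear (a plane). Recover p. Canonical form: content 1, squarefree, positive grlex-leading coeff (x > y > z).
First, deg p = 1. The surface is flat (a plane).
Next, observable constraints: it crosses the z-axis at the gridline z = -2; one x-axis crossing is at x = 1; it meets the y-axis at y = -1 (among the integer gridlines).
Finally, together with the visible shape, these determine p as stated.

2*x - 2*y - z - 2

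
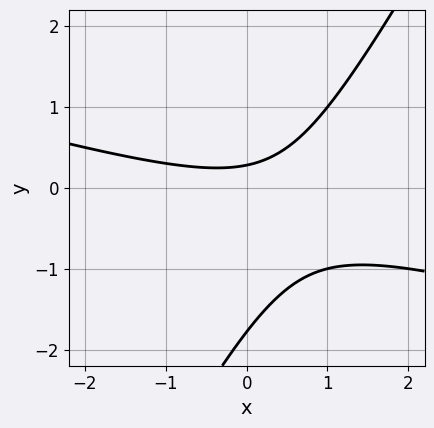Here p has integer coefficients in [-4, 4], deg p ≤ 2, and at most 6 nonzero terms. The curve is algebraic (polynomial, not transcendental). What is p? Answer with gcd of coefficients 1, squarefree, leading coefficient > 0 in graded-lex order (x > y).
(a) The degree is 2 — the shape is more complex than any degree-1 curve.
(b) Observable constraints: no x-intercept at any integer in the box.
(c) Solving for integer coefficients yields p as stated.

x^2 + 3*x*y - 2*y^2 - 3*y + 1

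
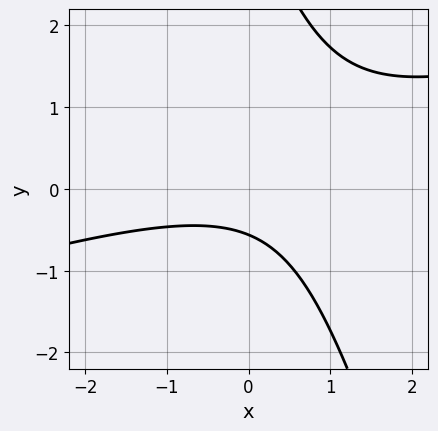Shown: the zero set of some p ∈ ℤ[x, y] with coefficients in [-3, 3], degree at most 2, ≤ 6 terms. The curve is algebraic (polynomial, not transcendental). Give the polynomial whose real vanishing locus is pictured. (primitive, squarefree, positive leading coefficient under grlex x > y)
x^2 - 3*x*y - y^2 + 3*y + 2

1. deg p = 2. No degree-1 curve has this shape.
2. From the visible intercepts: the curve avoids every integer x-axis point in the box.
3. Together with the visible shape, these determine p as stated.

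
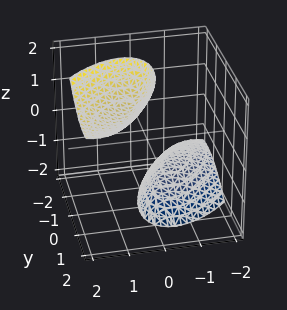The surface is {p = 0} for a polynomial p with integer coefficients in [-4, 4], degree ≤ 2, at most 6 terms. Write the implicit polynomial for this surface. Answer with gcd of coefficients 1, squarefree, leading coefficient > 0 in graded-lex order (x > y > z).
1. I count 2 distinct pieces. They look like related sheets of one shape, so recover p as a whole.
2. The degree is 2 — no degree-1 surface has this shape.
3. From the visible intercepts: no y-intercept at any integer in the box; it misses every integer gridline on the x-axis.
4. Solving for integer coefficients yields p as stated.

3*x^2 - 3*x*y - 3*x*z + 2*y^2 - z^2 + 3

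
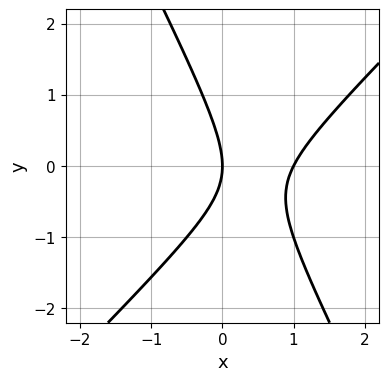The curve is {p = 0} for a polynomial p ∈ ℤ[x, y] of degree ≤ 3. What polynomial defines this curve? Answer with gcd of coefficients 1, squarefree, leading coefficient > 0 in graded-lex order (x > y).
First, deg p = 2.
Then, observable constraints: among the integer gridlines, it crosses the x-axis at x ∈ {0, 1}; it meets the y-axis at y = 0 (among the integer gridlines).
Finally, fitting integer coefficients to these (and the overall shape) gives p.

2*x^2 - x*y - y^2 - 2*x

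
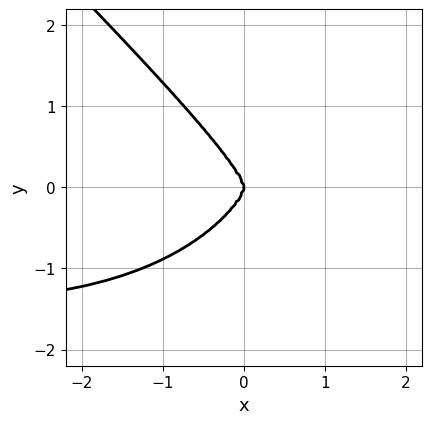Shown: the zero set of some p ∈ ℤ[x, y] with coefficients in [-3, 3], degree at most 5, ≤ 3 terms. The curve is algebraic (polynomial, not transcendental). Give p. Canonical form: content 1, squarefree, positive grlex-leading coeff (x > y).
2*x^3*y + 2*y^4 + 3*x^3

deg p = 4. A generic line meets the curve in up to 4 points.
From the visible intercepts: one y-axis crossing is at y = 0; it meets the x-axis at x = 0 (among the integer gridlines).
The integer polynomial consistent with all of this is the stated p.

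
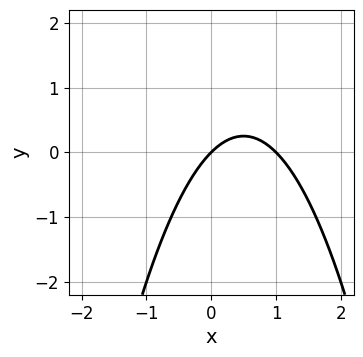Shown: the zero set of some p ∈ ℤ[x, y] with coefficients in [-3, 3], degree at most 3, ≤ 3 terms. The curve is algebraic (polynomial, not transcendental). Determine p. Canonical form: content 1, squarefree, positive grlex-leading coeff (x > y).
1. Degree: a generic line meets the curve in up to 2 points, so deg p = 2.
2. Reading off the gridlines: among the integer gridlines, it crosses the x-axis at x ∈ {0, 1}; it meets the y-axis at y = 0 (among the integer gridlines).
3. Fitting integer coefficients to these (and the overall shape) gives p.

x^2 - x + y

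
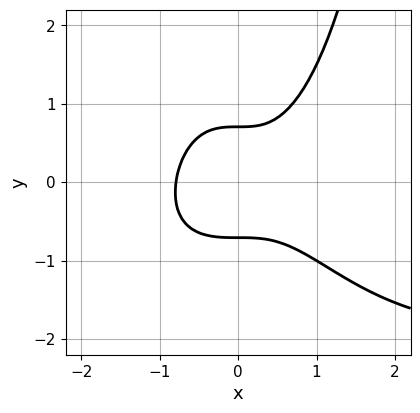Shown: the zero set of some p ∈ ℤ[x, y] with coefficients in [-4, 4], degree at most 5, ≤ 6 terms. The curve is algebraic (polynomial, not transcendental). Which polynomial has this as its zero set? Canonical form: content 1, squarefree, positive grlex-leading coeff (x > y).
deg p = 4. The shape is more complex than any degree-3 curve.
Solving for integer coefficients yields p as stated.

x^3*y + 2*x^3 - 2*y^2 + 1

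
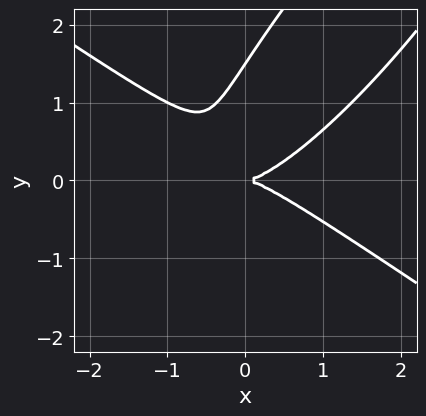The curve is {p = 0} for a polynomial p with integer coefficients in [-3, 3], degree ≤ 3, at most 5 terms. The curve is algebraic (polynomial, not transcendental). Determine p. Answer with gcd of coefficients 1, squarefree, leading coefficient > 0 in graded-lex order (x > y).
1. The degree is 3 — no degree-2 curve has this shape.
2. Checking where it meets the axes: one x-axis crossing is at x = 0; it crosses the y-axis at the gridline y = 0.
3. The integer polynomial consistent with all of this is the stated p.

2*x^3 - 3*x*y^2 + 2*y^3 - 3*y^2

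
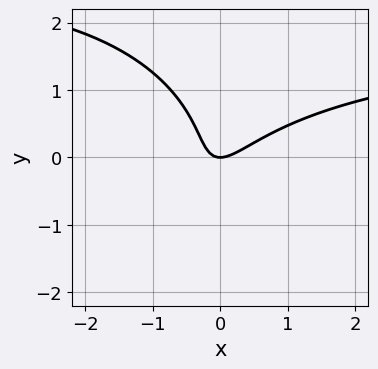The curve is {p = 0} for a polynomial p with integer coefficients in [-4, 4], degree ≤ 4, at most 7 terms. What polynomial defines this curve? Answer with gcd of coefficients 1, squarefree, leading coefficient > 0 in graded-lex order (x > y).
1. deg p = 3. The shape is more complex than any degree-2 curve.
2. Reading off the gridlines: it meets the y-axis at y = 0 (among the integer gridlines); it meets the x-axis at x = 0 (among the integer gridlines).
3. Solving for integer coefficients yields p as stated.

x^2*y + y^3 - 2*x^2 + 2*x*y + y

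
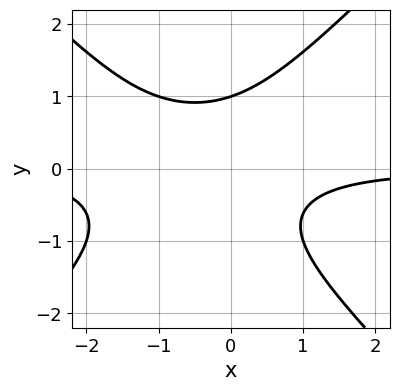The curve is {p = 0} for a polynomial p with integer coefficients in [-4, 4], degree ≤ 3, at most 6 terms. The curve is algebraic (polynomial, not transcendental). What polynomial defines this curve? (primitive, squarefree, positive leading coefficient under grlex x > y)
x^2*y - y^3 + x*y + 1

First, degree: the shape is more complex than any degree-2 curve, so deg p = 3.
Then, observable constraints: the curve avoids every integer x-axis point in the box; one y-axis crossing is at y = 1.
Finally, these observations pin down the coefficients.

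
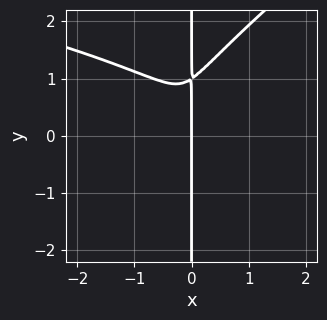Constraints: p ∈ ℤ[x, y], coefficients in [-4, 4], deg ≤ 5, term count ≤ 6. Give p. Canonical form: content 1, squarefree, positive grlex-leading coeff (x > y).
2*x^2*y^2 - 3*x*y^3 + 3*x^3 + 3*x*y^2

(a) Degree: no degree-3 curve has this shape, so deg p = 4.
(b) From the axis intercepts and sections: one x-axis crossing is at x = 0; the visible y-axis segment lies entirely on the curve.
(c) These observations pin down the coefficients.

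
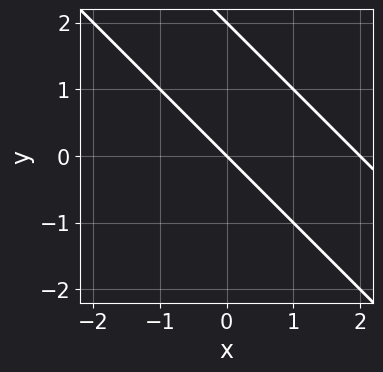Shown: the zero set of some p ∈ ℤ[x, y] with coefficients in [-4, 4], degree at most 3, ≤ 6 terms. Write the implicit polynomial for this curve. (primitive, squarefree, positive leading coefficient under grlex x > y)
x^2 + 2*x*y + y^2 - 2*x - 2*y

1. The degree is 2 — no degree-1 curve has this shape.
2. Observable constraints: among the integer gridlines, it crosses the x-axis at x ∈ {0, 2}; among the integer gridlines, it crosses the y-axis at y ∈ {0, 2}.
3. Assembling these constraints gives the stated polynomial.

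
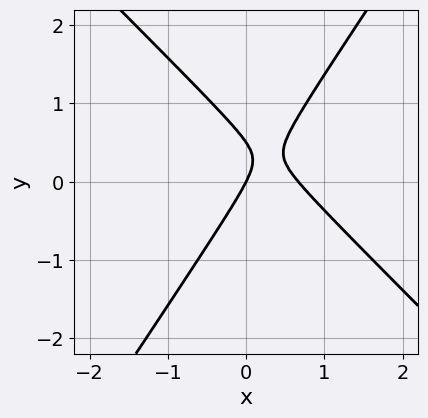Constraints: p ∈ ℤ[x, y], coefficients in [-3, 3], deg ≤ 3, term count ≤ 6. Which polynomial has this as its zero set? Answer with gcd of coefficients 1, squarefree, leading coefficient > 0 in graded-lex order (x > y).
3*x^2 + x*y - 2*y^2 - 2*x + y

(a) Degree: the shape is more complex than any degree-1 curve, so deg p = 2.
(b) From the axis intercepts and sections: it meets the y-axis at y = 0 (among the integer gridlines); one x-axis crossing is at x = 0.
(c) Solving for integer coefficients yields p as stated.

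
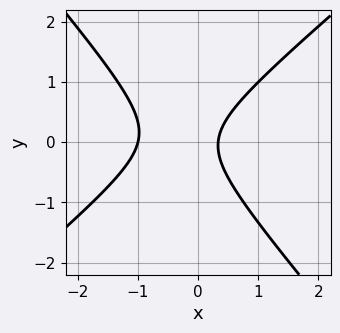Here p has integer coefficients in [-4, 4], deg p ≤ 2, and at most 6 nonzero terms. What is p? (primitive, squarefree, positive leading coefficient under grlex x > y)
1. The degree is 2 — no degree-1 curve has this shape.
2. Checking where it meets the axes: the curve avoids every integer y-axis point in the box; it crosses the x-axis at the gridline x = -1.
3. Assembling these constraints gives the stated polynomial.

3*x^2 - x*y - 3*y^2 + 2*x - 1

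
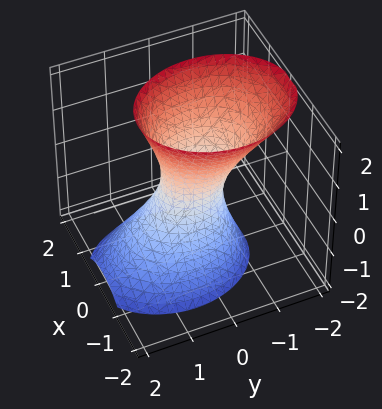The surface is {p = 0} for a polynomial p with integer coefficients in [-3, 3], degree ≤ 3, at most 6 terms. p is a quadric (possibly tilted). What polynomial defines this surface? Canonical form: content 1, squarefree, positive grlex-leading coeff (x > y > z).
deg p = 2.
Checking where it meets the axes: it misses every integer gridline on the z-axis.
Putting this together gives p.

3*x^2 + 2*y^2 + y*z - z^2 - 1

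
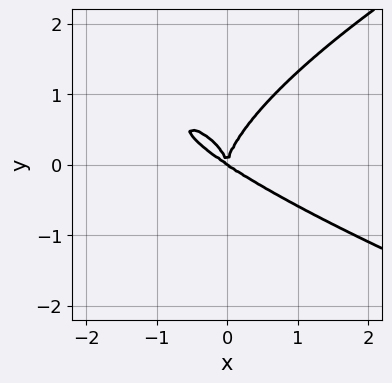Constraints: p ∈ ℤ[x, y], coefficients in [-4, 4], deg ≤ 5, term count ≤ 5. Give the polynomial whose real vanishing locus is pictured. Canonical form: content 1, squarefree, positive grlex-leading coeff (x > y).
2*y^4 - 2*x^3 - 3*x^2*y

First, the degree is 4 — a generic line meets the curve in up to 4 points.
Then, checking where it meets the axes: it crosses the x-axis at the gridline x = 0; one y-axis crossing is at y = 0.
Finally, these observations pin down the coefficients.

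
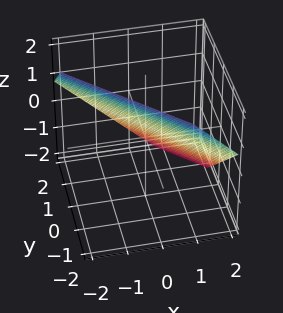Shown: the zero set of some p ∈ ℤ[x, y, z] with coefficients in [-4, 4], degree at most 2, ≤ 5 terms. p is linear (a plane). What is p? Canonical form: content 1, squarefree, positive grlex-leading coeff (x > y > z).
3*x + 3*y + 3*z - 2

(a) deg p = 1. The surface is flat (a plane).
(b) Matching integer coefficients to the picture gives p.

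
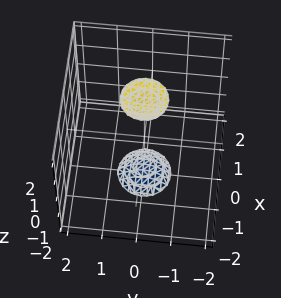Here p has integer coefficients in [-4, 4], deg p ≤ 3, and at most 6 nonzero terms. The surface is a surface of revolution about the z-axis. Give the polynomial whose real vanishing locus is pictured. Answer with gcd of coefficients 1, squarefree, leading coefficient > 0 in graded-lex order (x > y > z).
3*x^2 + 3*y^2 - z^2 + 3

The picture has 2 separate pieces.
deg p = 2.
Symmetries: the z-axis is an axis of rotation, so x and y enter only as x² + y².
From the axis intercepts and sections: a circular section at z = -2 has radius between 0 and 1; it misses every integer gridline on the x-axis.
Matching integer coefficients to the picture gives p.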